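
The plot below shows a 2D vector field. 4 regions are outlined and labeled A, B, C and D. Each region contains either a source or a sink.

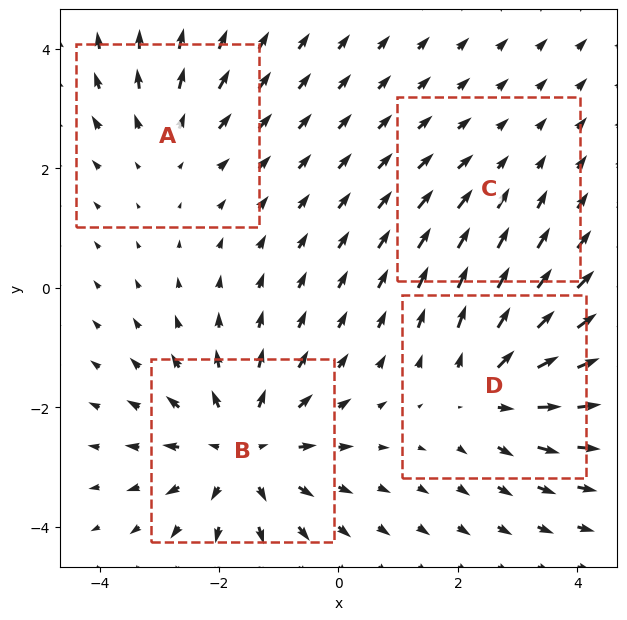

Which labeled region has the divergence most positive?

B

Divergence at each region's feature centre — A: about +3, B: about +6, C: about -2, D: about +5. Region B is most positive.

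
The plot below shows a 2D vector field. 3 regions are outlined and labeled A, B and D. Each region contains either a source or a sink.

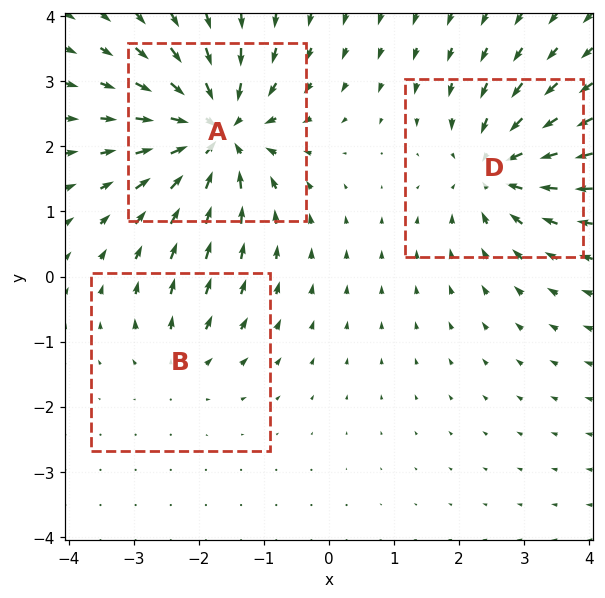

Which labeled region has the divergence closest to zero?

Divergence at each region's feature centre — A: about -6, B: about +2, D: about -4. Region B is closest to zero.

B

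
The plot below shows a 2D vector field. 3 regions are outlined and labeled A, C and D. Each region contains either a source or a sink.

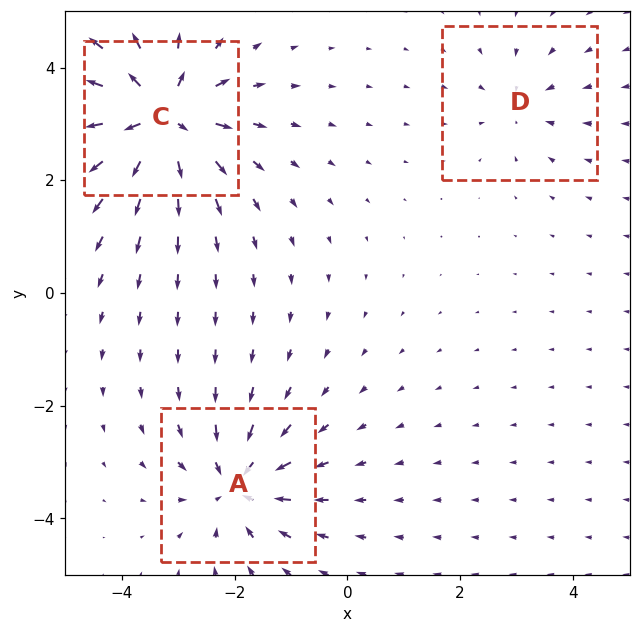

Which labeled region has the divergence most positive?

Divergence at each region's feature centre — A: about -4, C: about +6, D: about -2. Region C is most positive.

C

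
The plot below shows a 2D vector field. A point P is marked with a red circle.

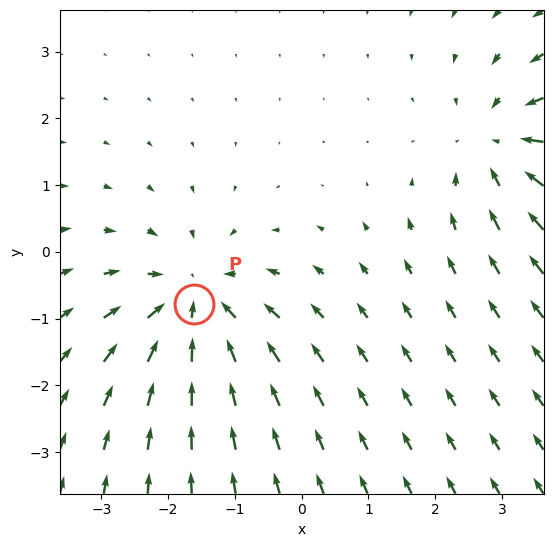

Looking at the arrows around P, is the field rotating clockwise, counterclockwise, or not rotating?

Near P at (-1.6, -0.8) the arrows show no circulation. The curl there is ≈0.

not rotating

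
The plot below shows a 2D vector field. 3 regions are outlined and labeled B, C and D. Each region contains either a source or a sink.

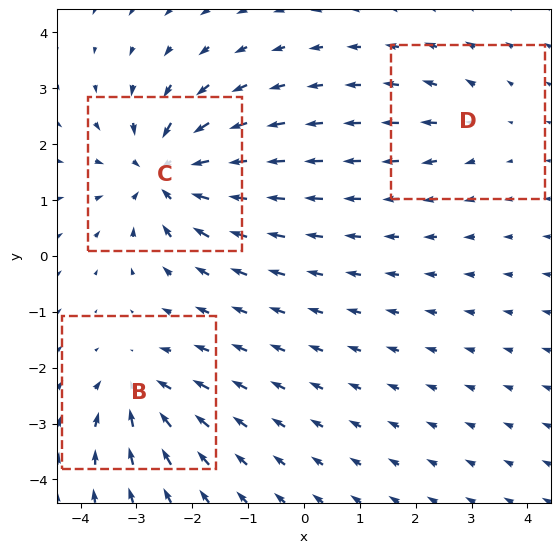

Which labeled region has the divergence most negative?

C

Divergence at each region's feature centre — B: about -4, C: about -6, D: about +2. Region C is most negative.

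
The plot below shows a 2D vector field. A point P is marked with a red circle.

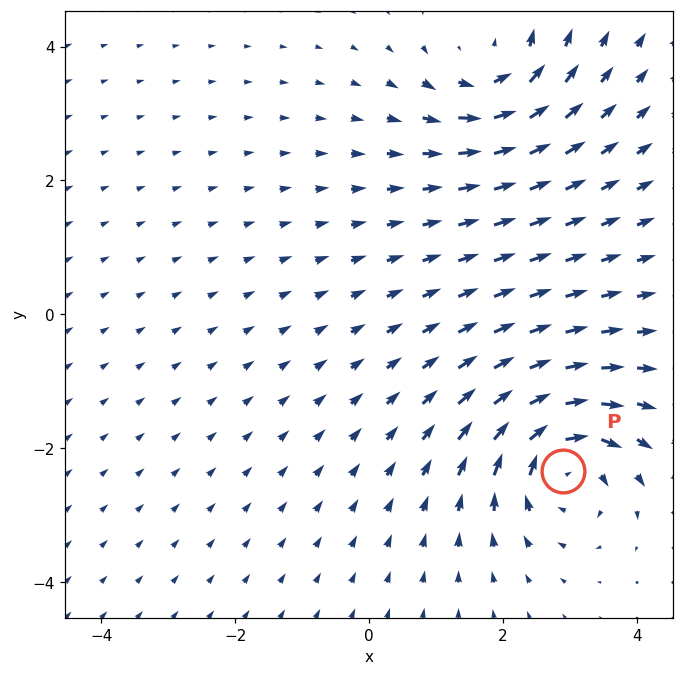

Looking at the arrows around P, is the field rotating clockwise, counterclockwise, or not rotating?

clockwise

Near P at (2.9, -2.3) the arrows circulate clockwise. The curl (z-component) there is about -6; negative curl means clockwise rotation.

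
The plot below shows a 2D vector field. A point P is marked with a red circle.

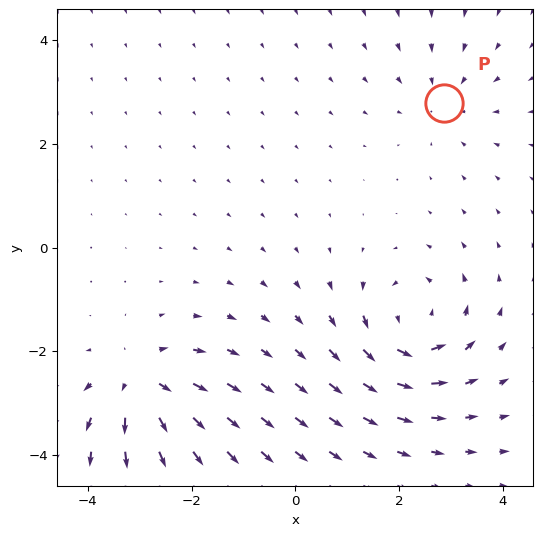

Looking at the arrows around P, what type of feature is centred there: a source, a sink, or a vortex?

At P (2.9, 2.8) the arrows converge inward. Divergence about -2, curl ≈0 — negative divergence with near-zero curl is a sink.

sink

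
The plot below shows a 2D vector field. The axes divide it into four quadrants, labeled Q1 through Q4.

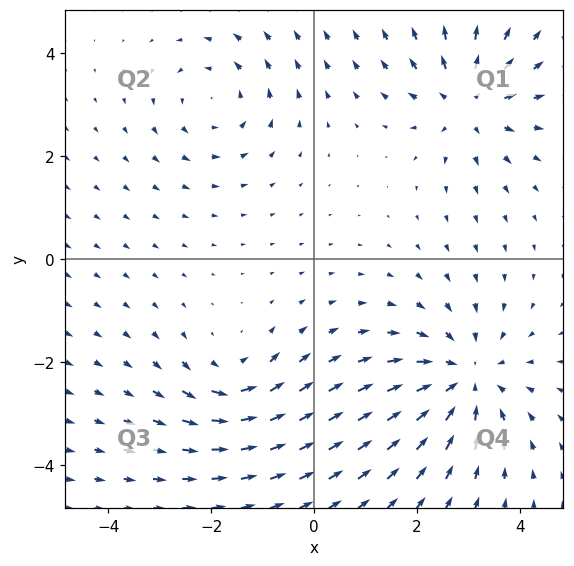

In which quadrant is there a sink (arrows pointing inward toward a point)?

The sink sits at approximately (2.9, -2.3), which lies in quadrant Q4. The divergence there is about -4, negative as expected for a sink.

Q4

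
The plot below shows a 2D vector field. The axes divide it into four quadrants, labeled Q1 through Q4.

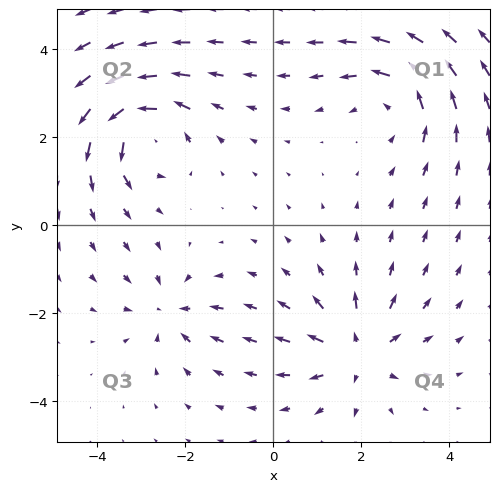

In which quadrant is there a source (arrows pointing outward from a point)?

The source sits at approximately (1.9, -2.9), which lies in quadrant Q4. The divergence there is about +5, positive as expected for a source.

Q4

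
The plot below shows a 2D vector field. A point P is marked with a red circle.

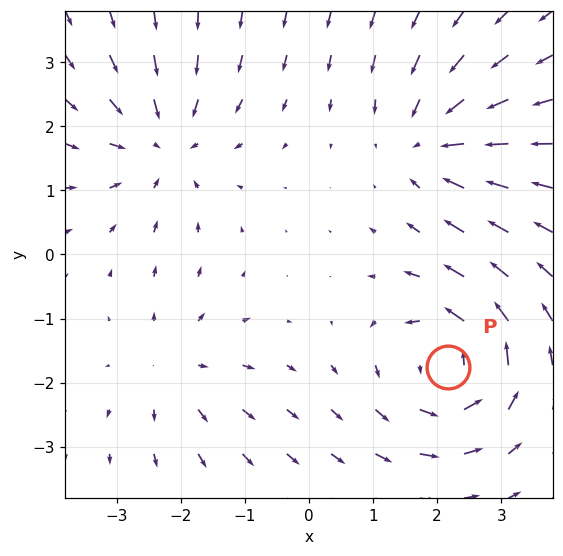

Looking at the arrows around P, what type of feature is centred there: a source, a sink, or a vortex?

At P (2.2, -1.8) the arrows circulate counterclockwise. Divergence ≈0, curl about +5 — near-zero divergence with nonzero curl is a vortex.

vortex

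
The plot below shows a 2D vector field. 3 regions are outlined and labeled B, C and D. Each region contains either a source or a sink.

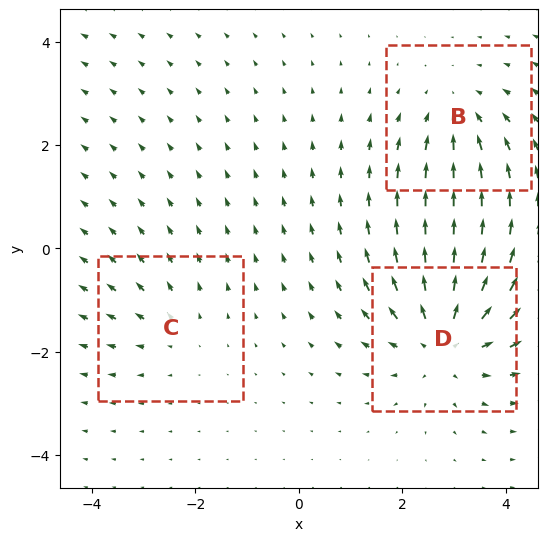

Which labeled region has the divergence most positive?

Divergence at each region's feature centre — B: about -3, C: about +2, D: about +4. Region D is most positive.

D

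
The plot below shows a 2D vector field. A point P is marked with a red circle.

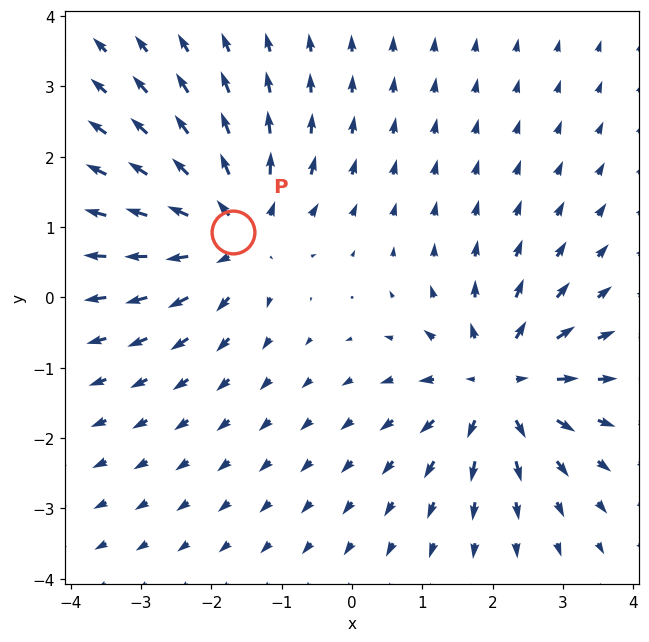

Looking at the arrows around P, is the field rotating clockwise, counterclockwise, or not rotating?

not rotating

Near P at (-1.7, 0.9) the arrows show no circulation. The curl there is ≈0.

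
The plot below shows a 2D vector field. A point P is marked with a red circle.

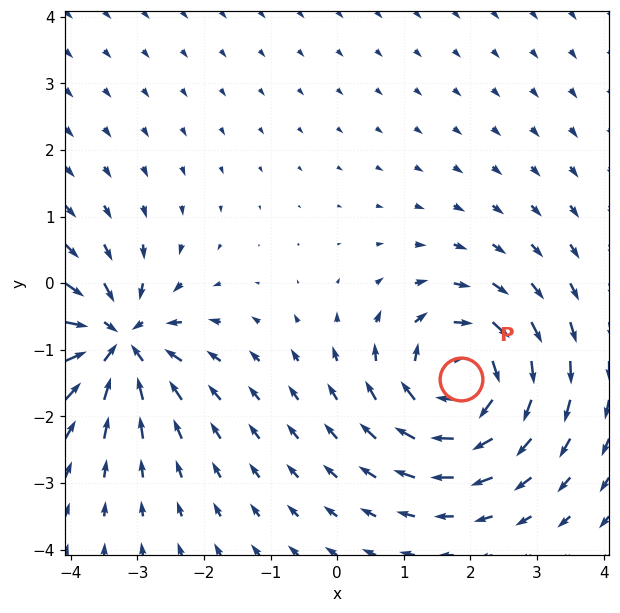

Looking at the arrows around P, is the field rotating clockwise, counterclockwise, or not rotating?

clockwise

Near P at (1.9, -1.4) the arrows circulate clockwise. The curl (z-component) there is about -5; negative curl means clockwise rotation.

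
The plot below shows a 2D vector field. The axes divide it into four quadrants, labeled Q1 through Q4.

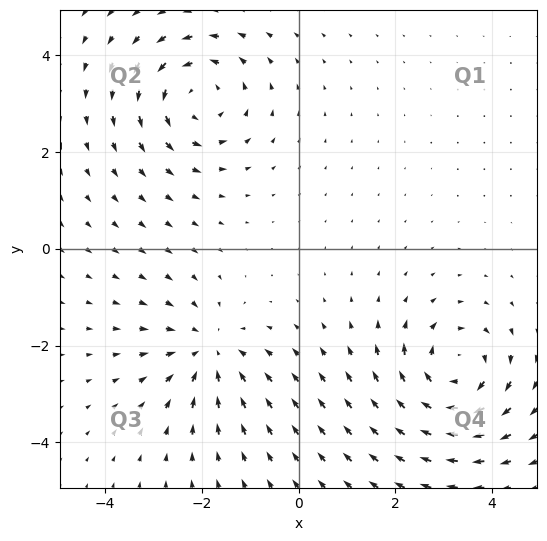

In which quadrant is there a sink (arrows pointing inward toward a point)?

The sink sits at approximately (-1.8, -2.1), which lies in quadrant Q3. The divergence there is about -3, negative as expected for a sink.

Q3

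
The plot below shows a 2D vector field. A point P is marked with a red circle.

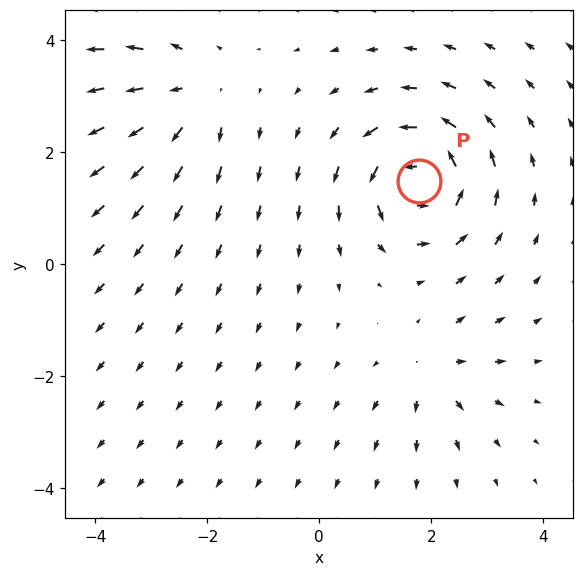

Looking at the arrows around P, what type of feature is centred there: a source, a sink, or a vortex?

At P (1.8, 1.5) the arrows circulate counterclockwise. Divergence ≈0, curl about +7 — near-zero divergence with nonzero curl is a vortex.

vortex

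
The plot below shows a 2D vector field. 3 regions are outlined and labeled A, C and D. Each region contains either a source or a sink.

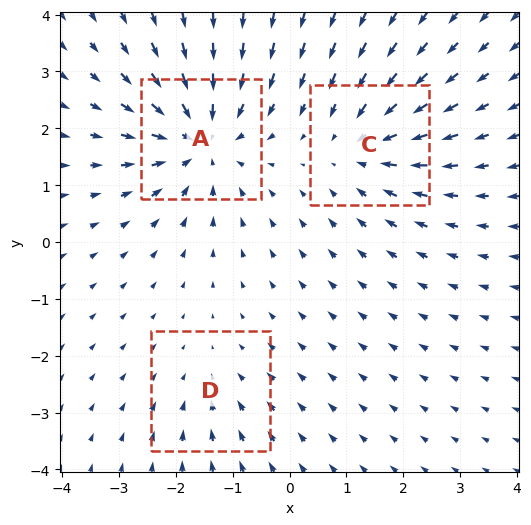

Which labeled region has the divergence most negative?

A

Divergence at each region's feature centre — A: about -5, C: about -3, D: about -2. Region A is most negative.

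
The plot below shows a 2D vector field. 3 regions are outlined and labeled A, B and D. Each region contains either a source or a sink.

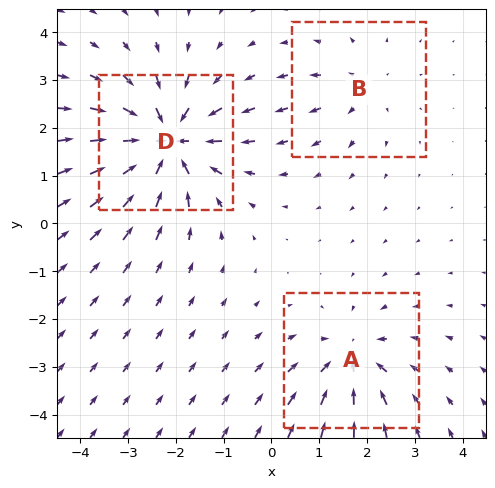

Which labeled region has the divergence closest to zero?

Divergence at each region's feature centre — A: about -4, B: about +2, D: about -6. Region B is closest to zero.

B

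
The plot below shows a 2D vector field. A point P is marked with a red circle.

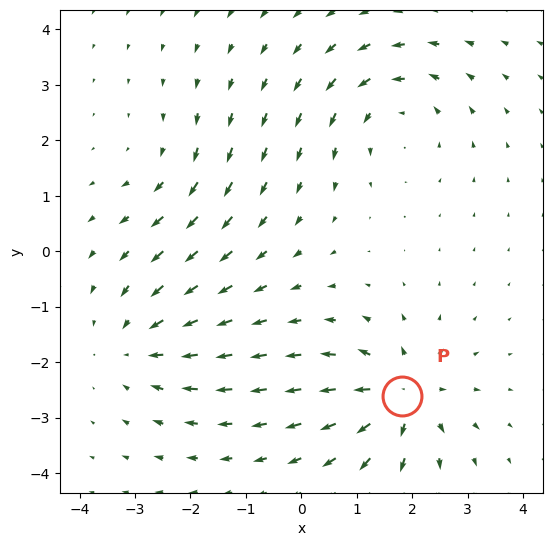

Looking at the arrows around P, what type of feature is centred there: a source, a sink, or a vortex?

At P (1.8, -2.6) the arrows spread outward. Divergence about +6, curl ≈0 — positive divergence with near-zero curl is a source.

source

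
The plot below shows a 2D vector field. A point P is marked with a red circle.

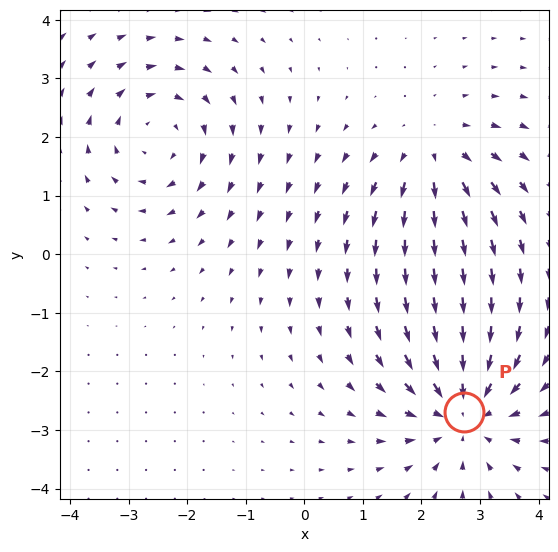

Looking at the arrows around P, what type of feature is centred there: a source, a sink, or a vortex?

At P (2.7, -2.7) the arrows converge inward. Divergence about -4, curl ≈0 — negative divergence with near-zero curl is a sink.

sink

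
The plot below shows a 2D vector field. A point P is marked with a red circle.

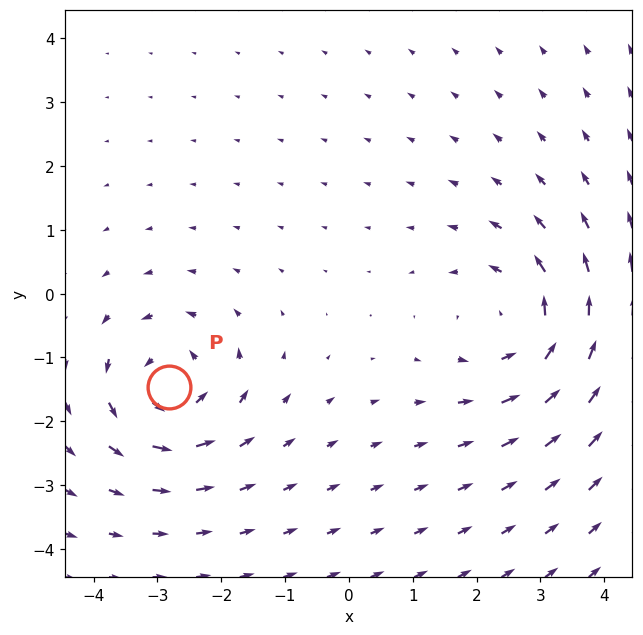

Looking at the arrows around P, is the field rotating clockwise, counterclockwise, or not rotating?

counterclockwise

Near P at (-2.8, -1.5) the arrows circulate counterclockwise. The curl (z-component) there is about +6; positive curl means counterclockwise rotation.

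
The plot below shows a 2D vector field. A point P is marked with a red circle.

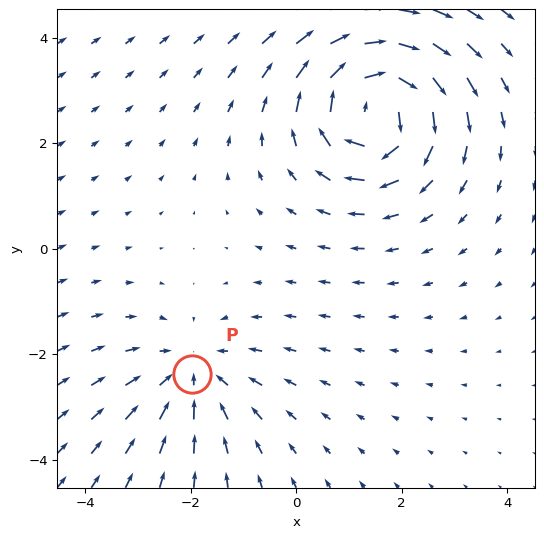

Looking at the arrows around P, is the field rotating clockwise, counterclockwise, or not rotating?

Near P at (-2.0, -2.4) the arrows show no circulation. The curl there is ≈0.

not rotating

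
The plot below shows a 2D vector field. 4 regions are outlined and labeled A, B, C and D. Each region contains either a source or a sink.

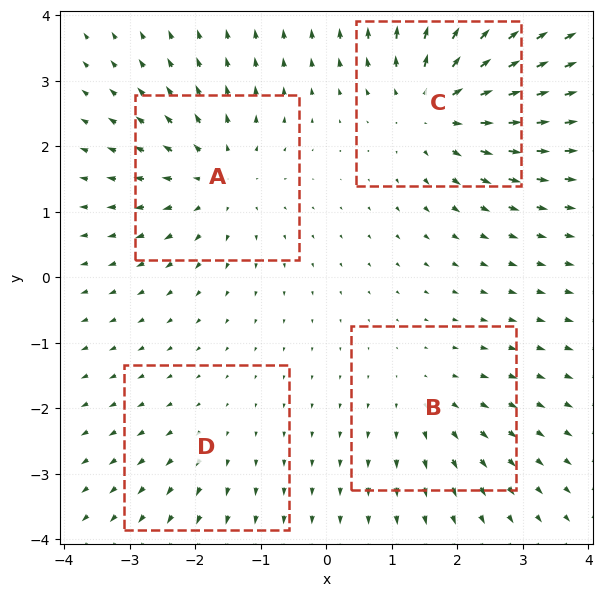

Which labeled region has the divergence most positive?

Divergence at each region's feature centre — A: about +5, B: about +3, C: about +6, D: about +2. Region C is most positive.

C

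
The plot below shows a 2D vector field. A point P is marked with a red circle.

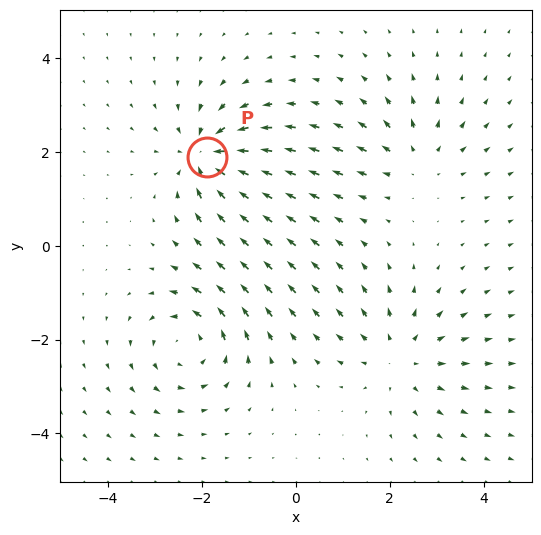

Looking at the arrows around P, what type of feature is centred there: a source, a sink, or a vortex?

sink

At P (-1.9, 1.9) the arrows converge inward. Divergence about -6, curl ≈0 — negative divergence with near-zero curl is a sink.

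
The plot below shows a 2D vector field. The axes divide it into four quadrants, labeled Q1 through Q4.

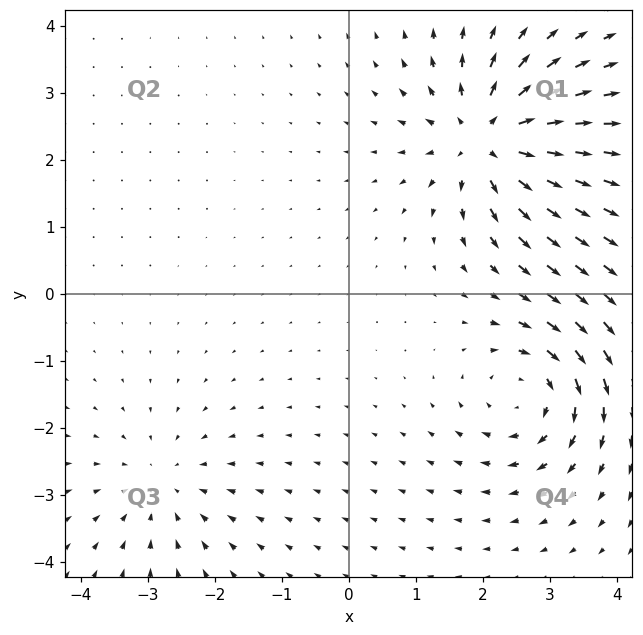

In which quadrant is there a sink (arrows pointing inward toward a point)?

The sink sits at approximately (-2.8, -2.9), which lies in quadrant Q3. The divergence there is about -3, negative as expected for a sink.

Q3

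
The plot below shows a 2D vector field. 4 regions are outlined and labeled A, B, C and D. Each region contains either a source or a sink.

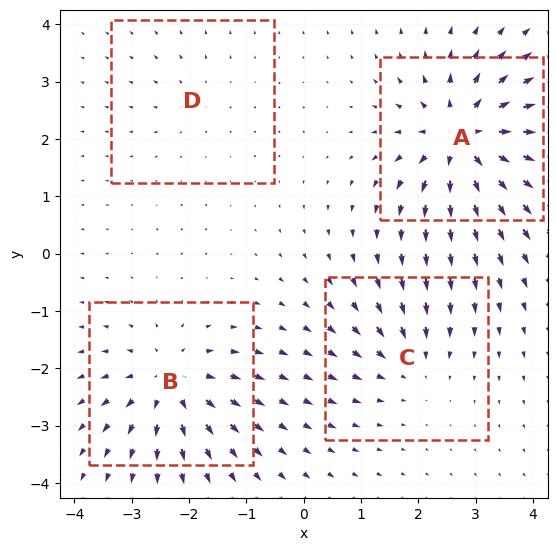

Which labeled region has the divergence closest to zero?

Divergence at each region's feature centre — A: about +9, B: about +7, C: about -4, D: about +2. Region D is closest to zero.

D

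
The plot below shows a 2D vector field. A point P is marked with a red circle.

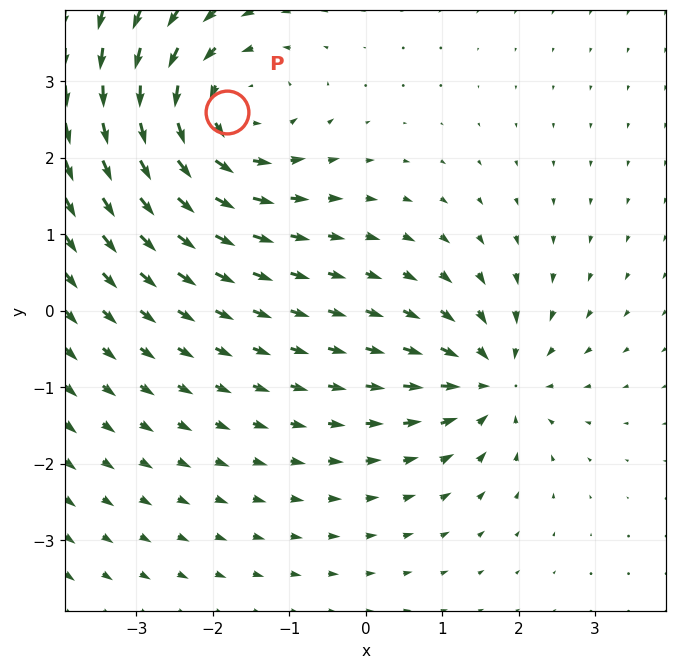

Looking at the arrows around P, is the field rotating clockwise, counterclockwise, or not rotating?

counterclockwise

Near P at (-1.8, 2.6) the arrows circulate counterclockwise. The curl (z-component) there is about +4; positive curl means counterclockwise rotation.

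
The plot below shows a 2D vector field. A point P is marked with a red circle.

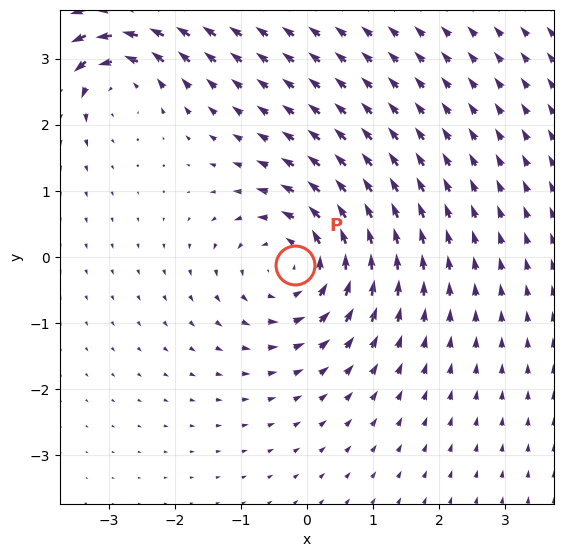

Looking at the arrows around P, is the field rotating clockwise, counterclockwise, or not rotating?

Near P at (-0.2, -0.1) the arrows circulate counterclockwise. The curl (z-component) there is about +5; positive curl means counterclockwise rotation.

counterclockwise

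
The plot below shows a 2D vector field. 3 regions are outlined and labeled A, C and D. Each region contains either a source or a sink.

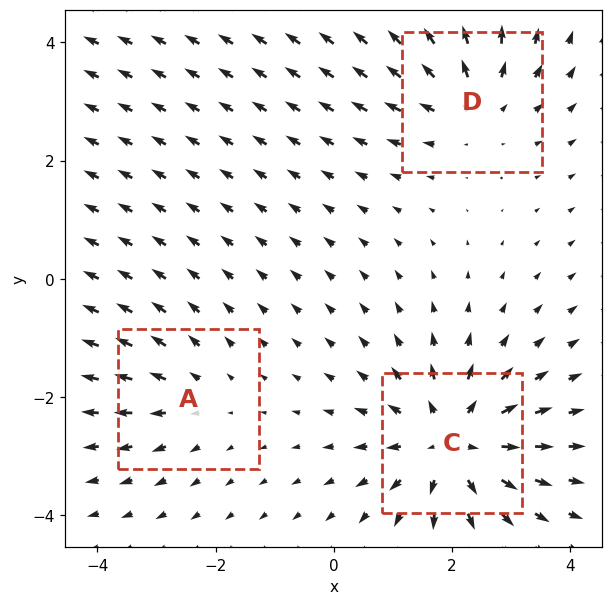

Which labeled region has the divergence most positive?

C

Divergence at each region's feature centre — A: about +2, C: about +4, D: about +3. Region C is most positive.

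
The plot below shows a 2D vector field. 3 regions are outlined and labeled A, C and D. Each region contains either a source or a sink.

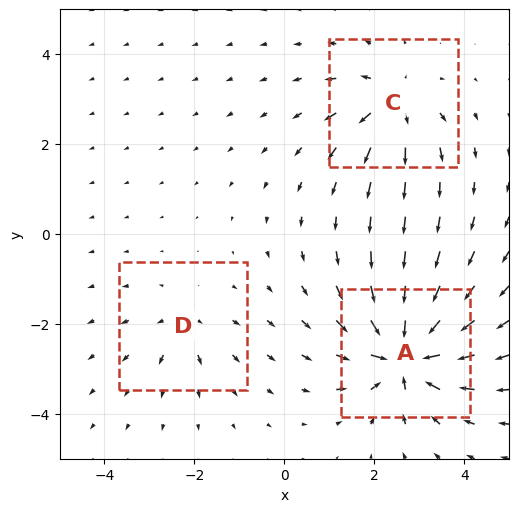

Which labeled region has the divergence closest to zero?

D

Divergence at each region's feature centre — A: about -7, C: about +4, D: about +3. Region D is closest to zero.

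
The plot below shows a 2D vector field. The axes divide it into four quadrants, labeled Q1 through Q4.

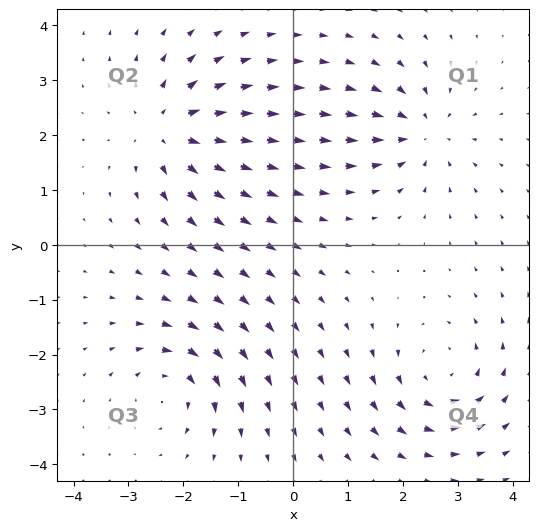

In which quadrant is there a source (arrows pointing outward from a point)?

Q2

The source sits at approximately (-2.3, 2.1), which lies in quadrant Q2. The divergence there is about +6, positive as expected for a source.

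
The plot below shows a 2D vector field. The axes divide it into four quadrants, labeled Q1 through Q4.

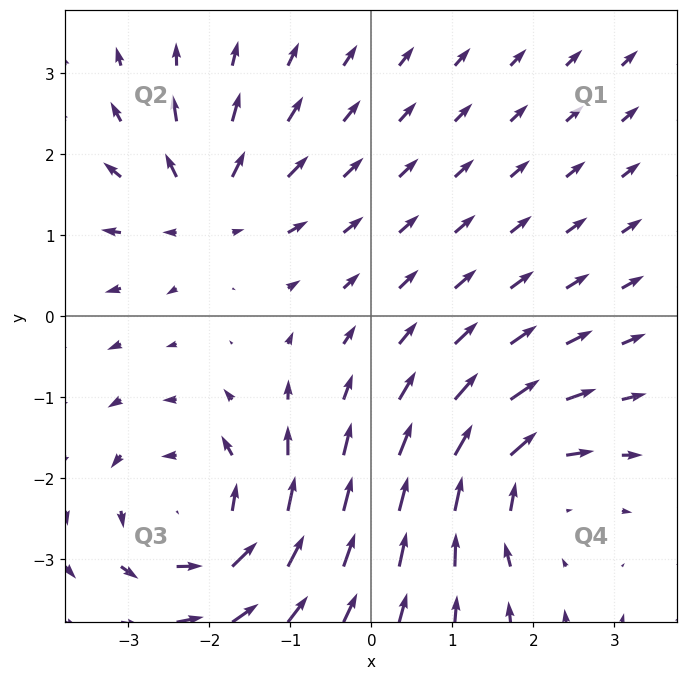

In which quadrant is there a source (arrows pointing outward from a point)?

Q2

The source sits at approximately (-2.1, 1.3), which lies in quadrant Q2. The divergence there is about +5, positive as expected for a source.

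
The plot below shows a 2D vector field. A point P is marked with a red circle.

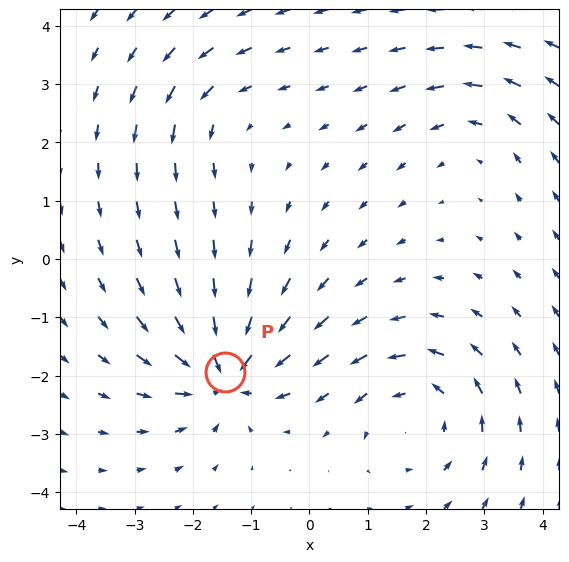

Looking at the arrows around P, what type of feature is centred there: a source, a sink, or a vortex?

sink

At P (-1.4, -1.9) the arrows converge inward. Divergence about -7, curl ≈0 — negative divergence with near-zero curl is a sink.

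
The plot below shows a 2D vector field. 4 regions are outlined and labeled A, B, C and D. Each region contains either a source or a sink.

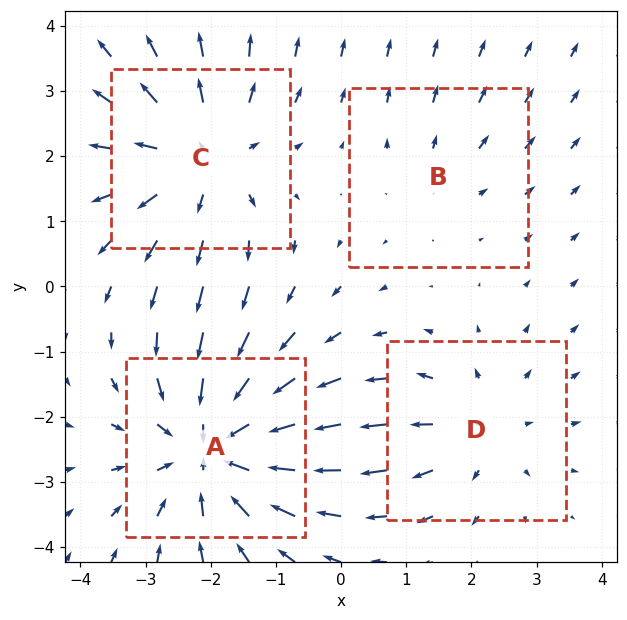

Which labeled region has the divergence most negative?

A

Divergence at each region's feature centre — A: about -6, B: about +2, C: about +4, D: about +3. Region A is most negative.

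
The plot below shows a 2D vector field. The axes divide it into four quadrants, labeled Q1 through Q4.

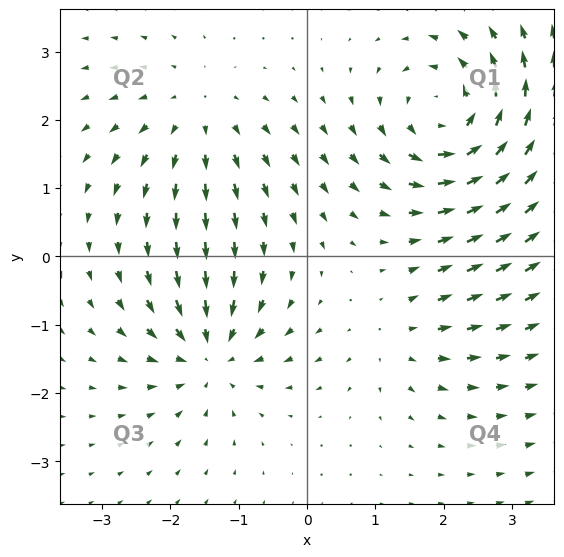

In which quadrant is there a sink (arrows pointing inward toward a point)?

The sink sits at approximately (-1.4, -1.4), which lies in quadrant Q3. The divergence there is about -5, negative as expected for a sink.

Q3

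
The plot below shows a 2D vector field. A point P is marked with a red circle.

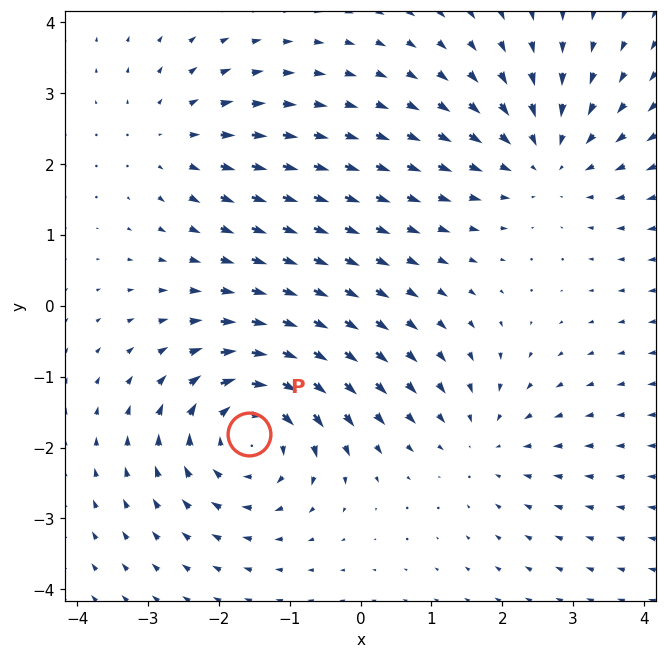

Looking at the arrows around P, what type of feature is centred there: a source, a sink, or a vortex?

At P (-1.6, -1.8) the arrows circulate clockwise. Divergence ≈0, curl about -5 — near-zero divergence with nonzero curl is a vortex.

vortex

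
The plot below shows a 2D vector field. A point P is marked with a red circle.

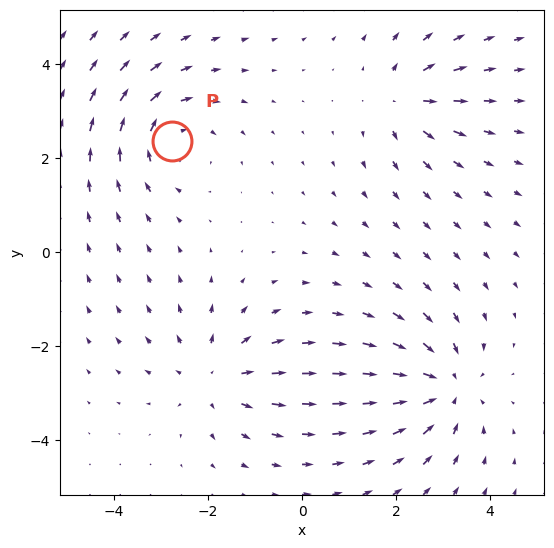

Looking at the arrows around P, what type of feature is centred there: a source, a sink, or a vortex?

vortex

At P (-2.8, 2.4) the arrows circulate clockwise. Divergence ≈0, curl about -3 — near-zero divergence with nonzero curl is a vortex.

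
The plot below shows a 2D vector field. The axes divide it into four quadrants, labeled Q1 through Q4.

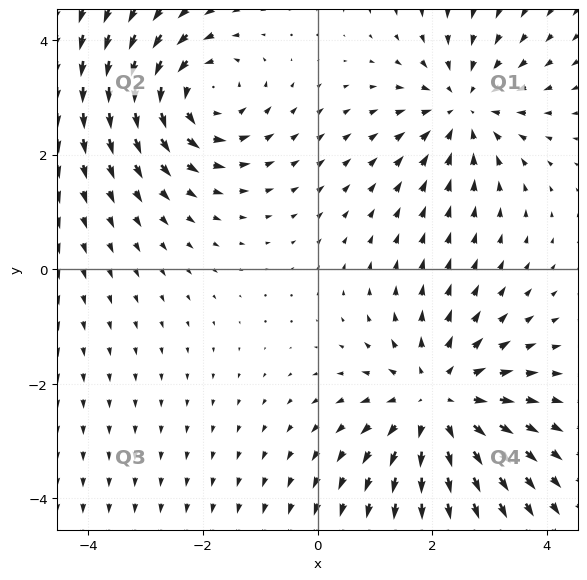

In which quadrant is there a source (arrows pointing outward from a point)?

Q4

The source sits at approximately (2.1, -2.3), which lies in quadrant Q4. The divergence there is about +3, positive as expected for a source.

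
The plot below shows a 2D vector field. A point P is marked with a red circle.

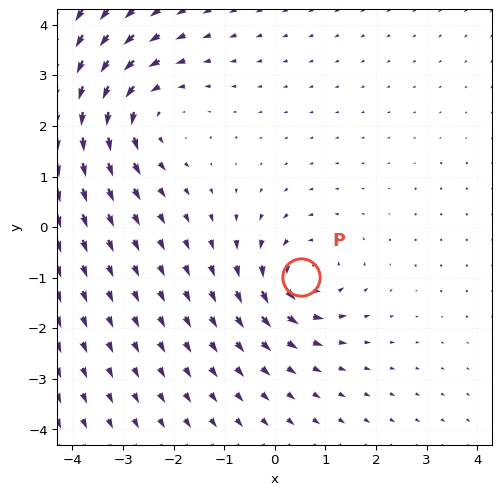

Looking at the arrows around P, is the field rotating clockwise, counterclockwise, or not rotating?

counterclockwise

Near P at (0.5, -1.0) the arrows circulate counterclockwise. The curl (z-component) there is about +4; positive curl means counterclockwise rotation.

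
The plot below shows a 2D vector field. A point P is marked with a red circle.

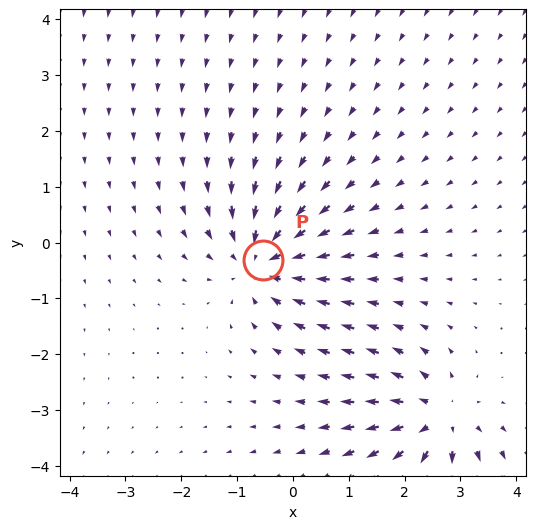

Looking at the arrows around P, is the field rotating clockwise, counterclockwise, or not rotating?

Near P at (-0.5, -0.3) the arrows show no circulation. The curl there is ≈0.

not rotating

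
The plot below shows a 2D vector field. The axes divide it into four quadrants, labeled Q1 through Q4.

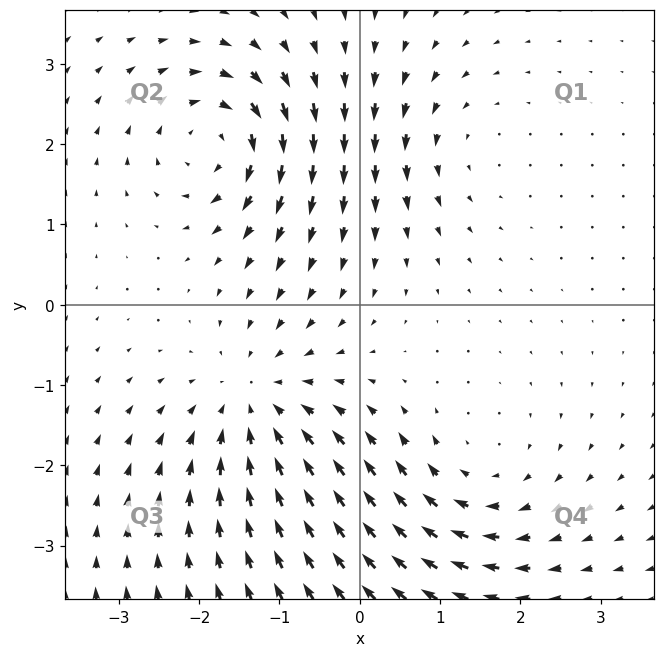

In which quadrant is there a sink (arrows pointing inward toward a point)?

Q3

The sink sits at approximately (-1.3, -1.2), which lies in quadrant Q3. The divergence there is about -4, negative as expected for a sink.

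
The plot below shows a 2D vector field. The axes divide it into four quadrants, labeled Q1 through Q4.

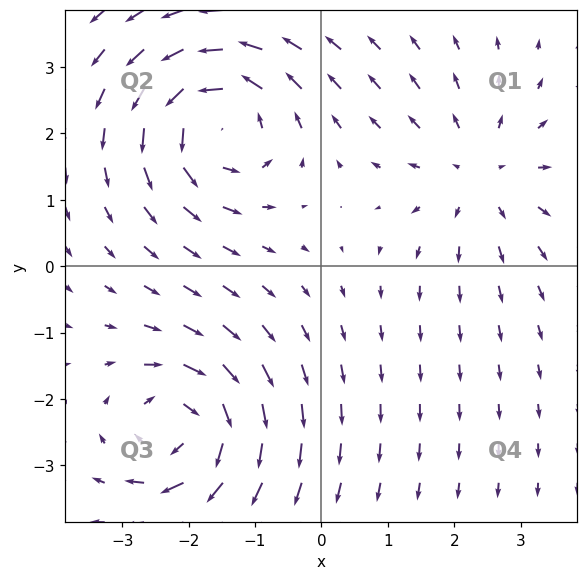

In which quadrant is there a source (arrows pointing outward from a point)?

Q1

The source sits at approximately (2.4, 1.4), which lies in quadrant Q1. The divergence there is about +3, positive as expected for a source.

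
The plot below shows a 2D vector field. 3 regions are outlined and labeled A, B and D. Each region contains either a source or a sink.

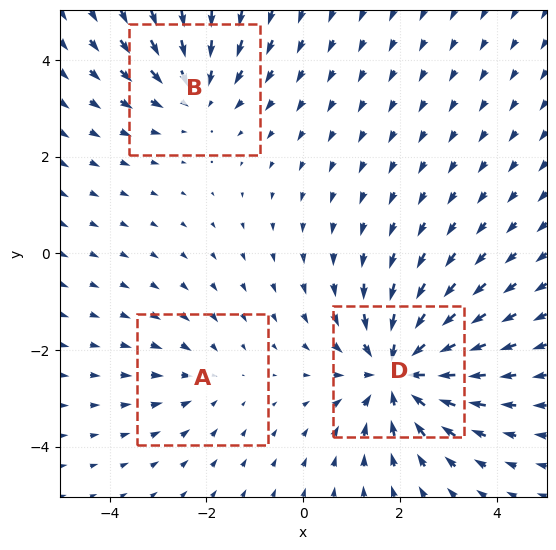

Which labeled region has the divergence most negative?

Divergence at each region's feature centre — A: about -2, B: about -3, D: about -5. Region D is most negative.

D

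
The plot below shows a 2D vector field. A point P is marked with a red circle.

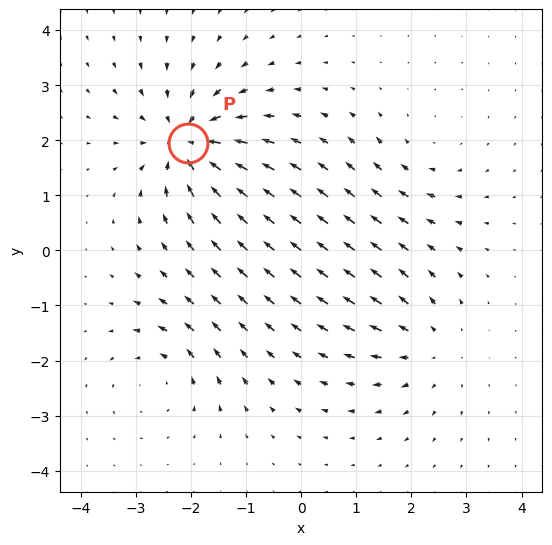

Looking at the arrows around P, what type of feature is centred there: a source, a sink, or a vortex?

At P (-2.0, 1.9) the arrows converge inward. Divergence about -6, curl ≈0 — negative divergence with near-zero curl is a sink.

sink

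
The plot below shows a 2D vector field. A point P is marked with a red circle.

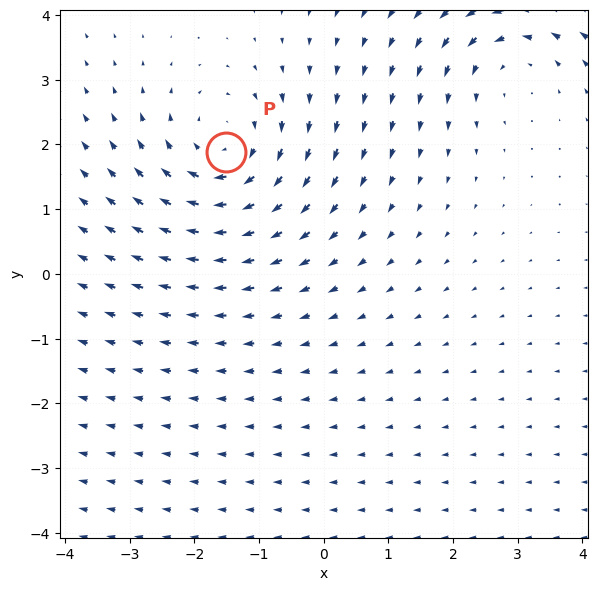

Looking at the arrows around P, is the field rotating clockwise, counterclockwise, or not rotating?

Near P at (-1.5, 1.9) the arrows circulate clockwise. The curl (z-component) there is about -3; negative curl means clockwise rotation.

clockwise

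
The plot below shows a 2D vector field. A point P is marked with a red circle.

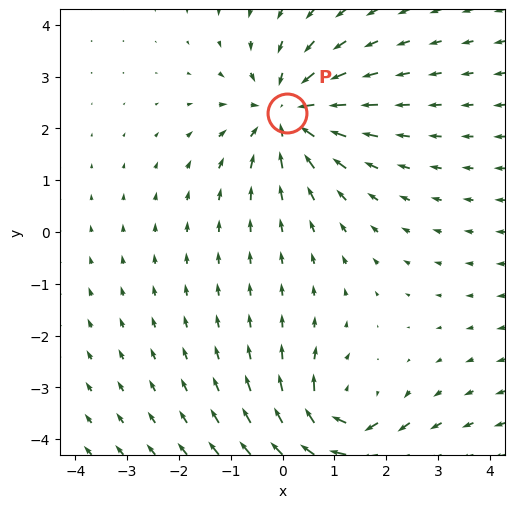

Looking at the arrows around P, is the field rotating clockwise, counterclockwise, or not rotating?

Near P at (0.1, 2.3) the arrows show no circulation. The curl there is ≈0.

not rotating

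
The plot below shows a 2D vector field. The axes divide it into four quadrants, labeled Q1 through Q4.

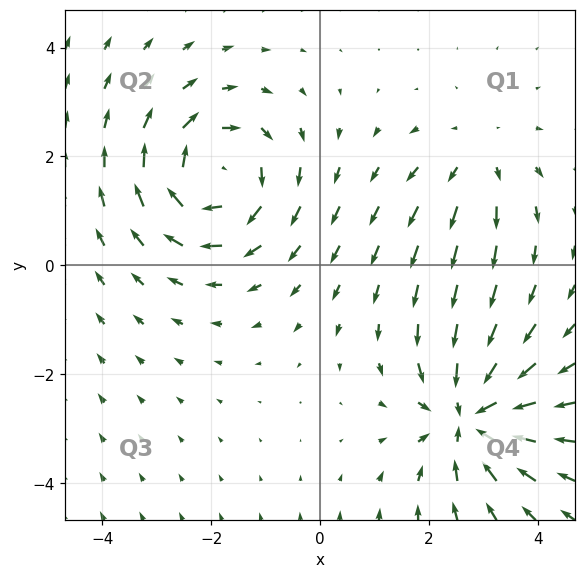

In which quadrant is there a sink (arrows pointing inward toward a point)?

Q4

The sink sits at approximately (2.8, -2.8), which lies in quadrant Q4. The divergence there is about -5, negative as expected for a sink.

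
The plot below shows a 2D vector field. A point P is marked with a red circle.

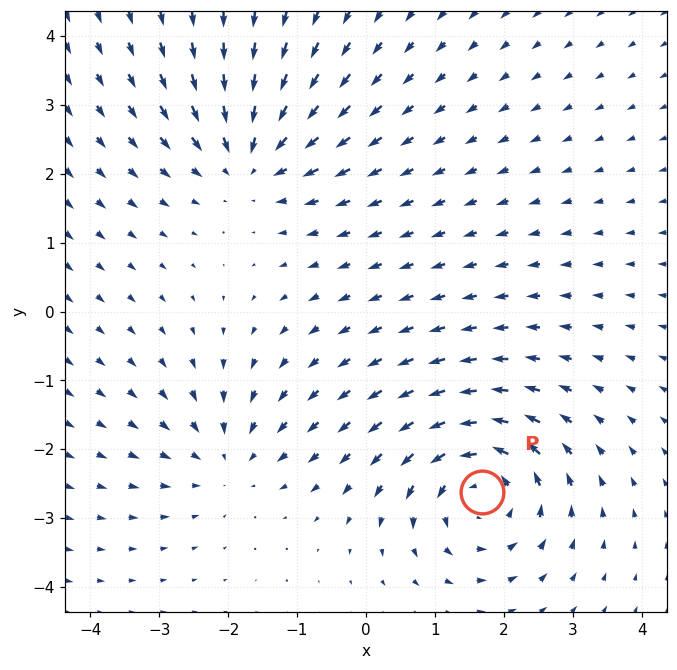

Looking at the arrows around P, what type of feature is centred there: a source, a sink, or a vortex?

vortex

At P (1.7, -2.6) the arrows circulate counterclockwise. Divergence ≈0, curl about +5 — near-zero divergence with nonzero curl is a vortex.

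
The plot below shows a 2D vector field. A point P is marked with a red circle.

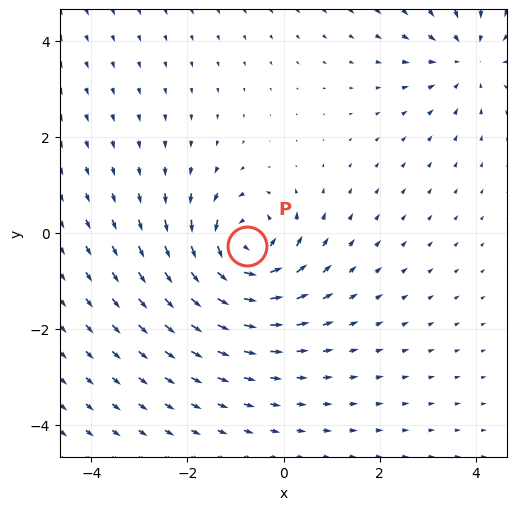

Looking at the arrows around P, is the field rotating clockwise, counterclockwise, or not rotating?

counterclockwise

Near P at (-0.8, -0.3) the arrows circulate counterclockwise. The curl (z-component) there is about +6; positive curl means counterclockwise rotation.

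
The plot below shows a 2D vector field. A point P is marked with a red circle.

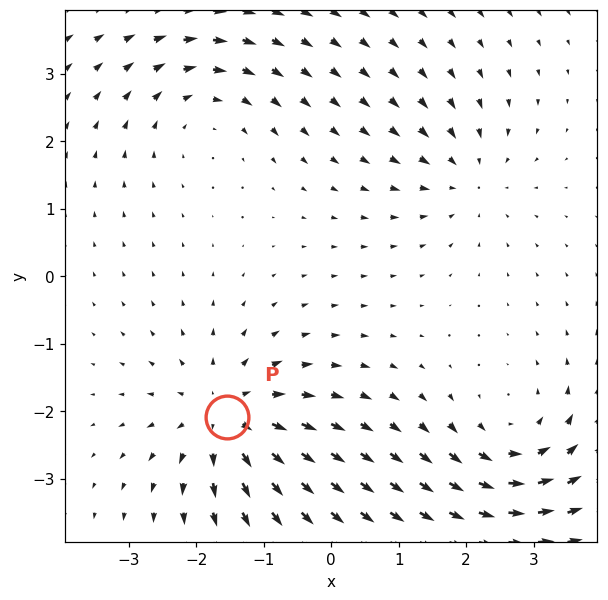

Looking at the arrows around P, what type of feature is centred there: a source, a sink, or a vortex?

At P (-1.6, -2.1) the arrows spread outward. Divergence about +5, curl ≈0 — positive divergence with near-zero curl is a source.

source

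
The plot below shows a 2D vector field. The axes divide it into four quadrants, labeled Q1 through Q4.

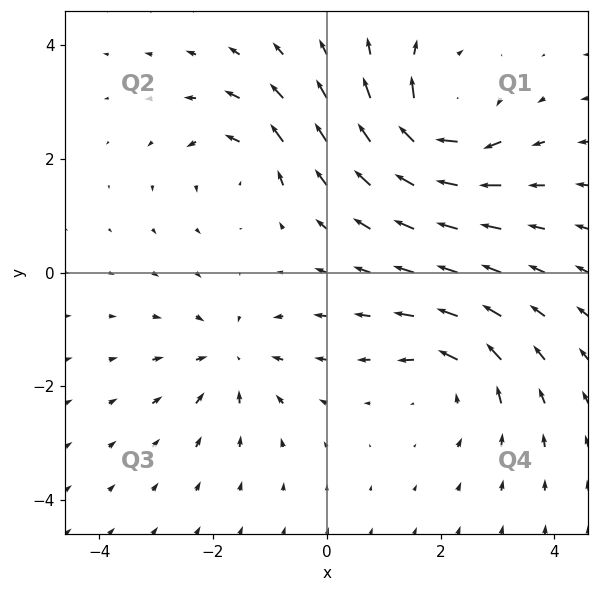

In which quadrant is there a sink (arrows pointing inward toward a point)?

The sink sits at approximately (-1.7, -1.5), which lies in quadrant Q3. The divergence there is about -4, negative as expected for a sink.

Q3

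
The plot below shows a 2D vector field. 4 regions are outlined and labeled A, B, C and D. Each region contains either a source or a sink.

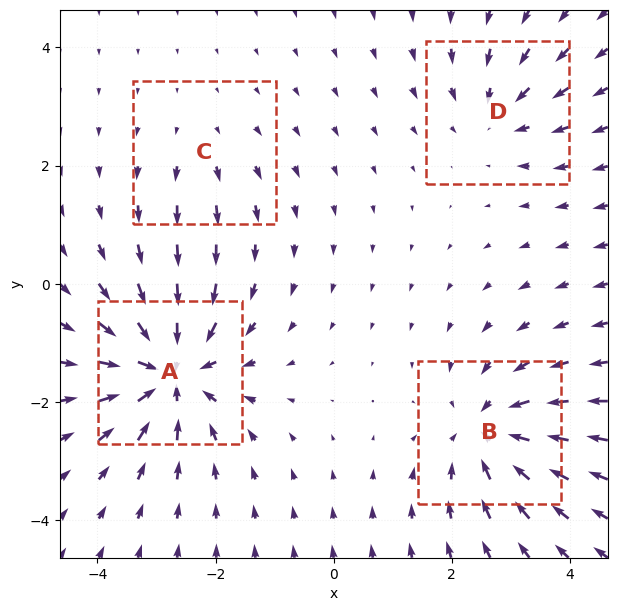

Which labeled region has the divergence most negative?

Divergence at each region's feature centre — A: about -8, B: about -6, C: about +2, D: about -4. Region A is most negative.

A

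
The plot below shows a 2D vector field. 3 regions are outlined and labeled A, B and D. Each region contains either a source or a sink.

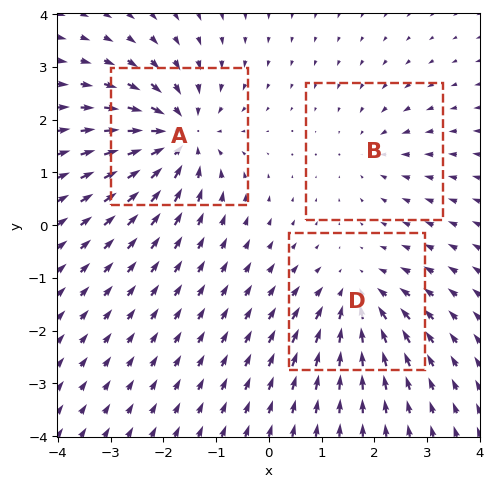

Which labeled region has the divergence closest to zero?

Divergence at each region's feature centre — A: about -5, B: about -2, D: about -4. Region B is closest to zero.

B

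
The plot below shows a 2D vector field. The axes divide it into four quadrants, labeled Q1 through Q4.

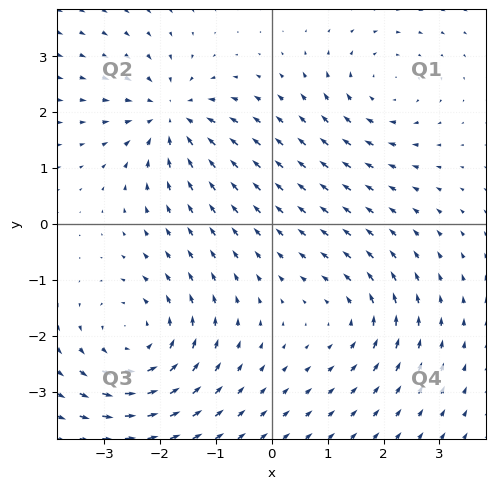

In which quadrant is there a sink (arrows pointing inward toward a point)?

The sink sits at approximately (-1.8, 1.9), which lies in quadrant Q2. The divergence there is about -5, negative as expected for a sink.

Q2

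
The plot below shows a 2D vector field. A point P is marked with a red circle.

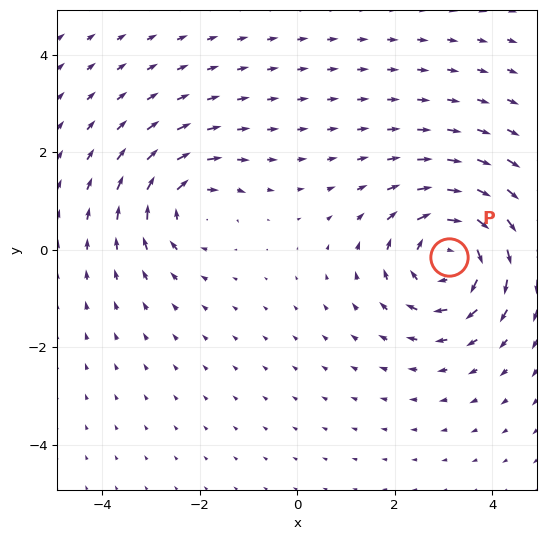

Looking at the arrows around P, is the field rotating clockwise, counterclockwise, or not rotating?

clockwise

Near P at (3.1, -0.2) the arrows circulate clockwise. The curl (z-component) there is about -5; negative curl means clockwise rotation.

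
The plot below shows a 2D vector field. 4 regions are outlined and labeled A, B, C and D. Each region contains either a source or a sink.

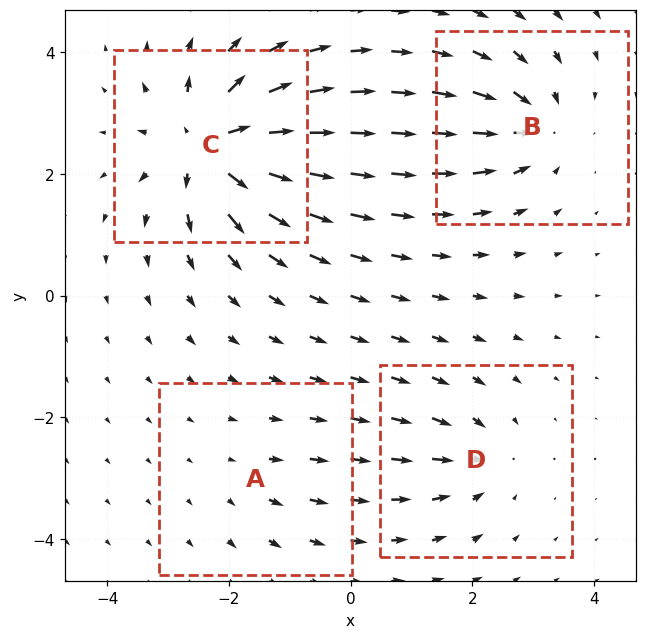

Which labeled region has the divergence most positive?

Divergence at each region's feature centre — A: about +2, B: about -5, C: about +8, D: about -4. Region C is most positive.

C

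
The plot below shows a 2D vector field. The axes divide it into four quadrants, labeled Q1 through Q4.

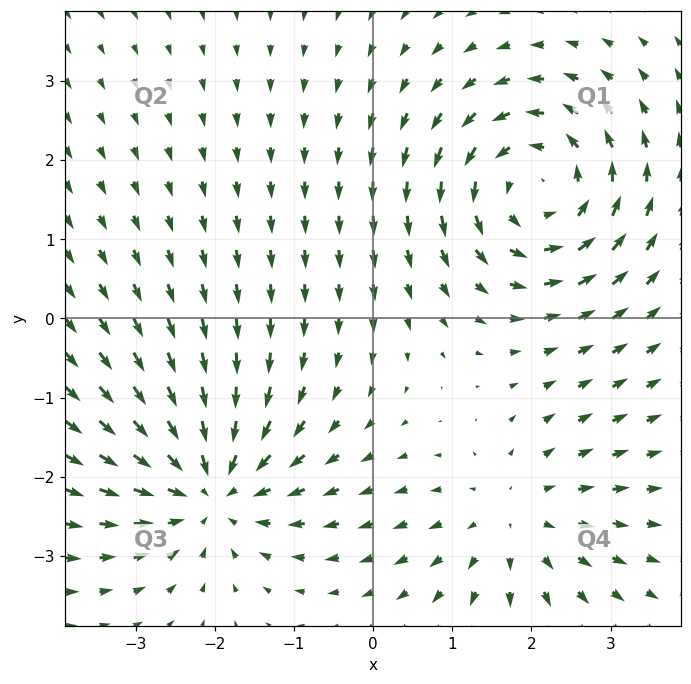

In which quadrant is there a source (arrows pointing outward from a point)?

The source sits at approximately (1.8, -2.5), which lies in quadrant Q4. The divergence there is about +3, positive as expected for a source.

Q4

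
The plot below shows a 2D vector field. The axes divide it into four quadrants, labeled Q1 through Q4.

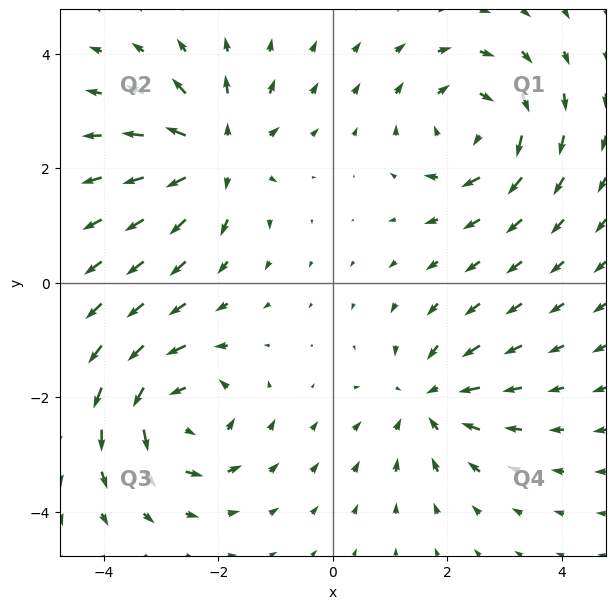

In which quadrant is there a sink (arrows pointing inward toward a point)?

Q4

The sink sits at approximately (1.7, -2.1), which lies in quadrant Q4. The divergence there is about -3, negative as expected for a sink.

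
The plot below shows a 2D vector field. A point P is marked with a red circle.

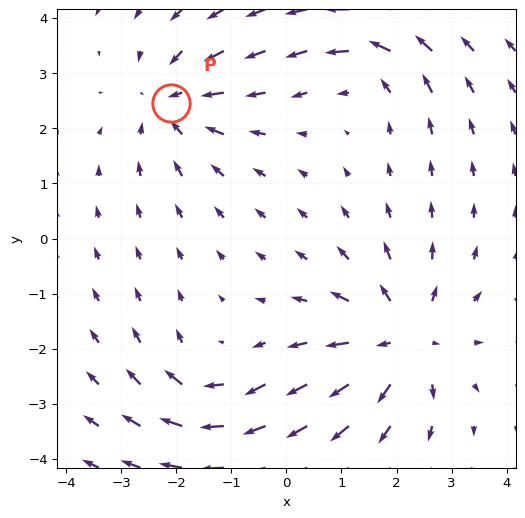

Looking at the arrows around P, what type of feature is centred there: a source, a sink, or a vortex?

At P (-2.1, 2.5) the arrows converge inward. Divergence about -4, curl ≈0 — negative divergence with near-zero curl is a sink.

sink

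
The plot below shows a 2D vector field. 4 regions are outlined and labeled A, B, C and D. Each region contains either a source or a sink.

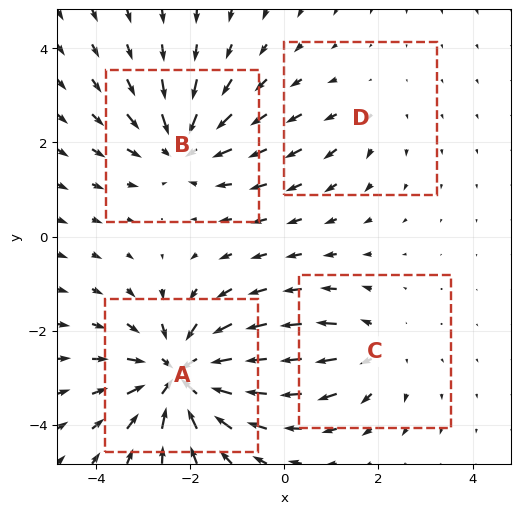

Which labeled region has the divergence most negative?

A

Divergence at each region's feature centre — A: about -7, B: about -5, C: about +3, D: about +2. Region A is most negative.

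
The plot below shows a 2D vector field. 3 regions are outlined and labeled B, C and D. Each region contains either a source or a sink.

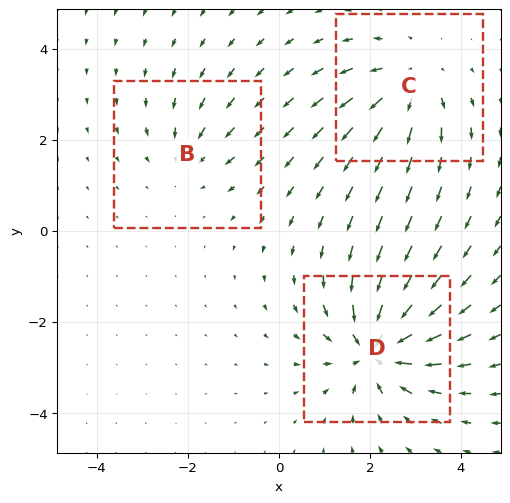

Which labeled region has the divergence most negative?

Divergence at each region's feature centre — B: about -2, C: about +3, D: about -5. Region D is most negative.

D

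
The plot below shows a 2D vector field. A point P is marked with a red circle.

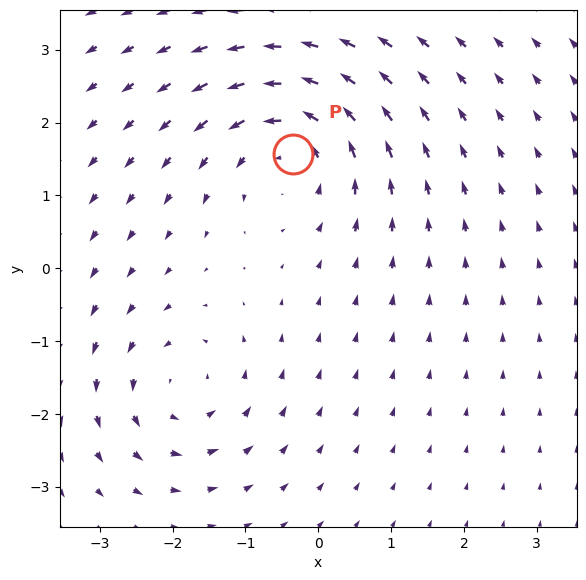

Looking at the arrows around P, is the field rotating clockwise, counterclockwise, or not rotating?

counterclockwise

Near P at (-0.4, 1.6) the arrows circulate counterclockwise. The curl (z-component) there is about +4; positive curl means counterclockwise rotation.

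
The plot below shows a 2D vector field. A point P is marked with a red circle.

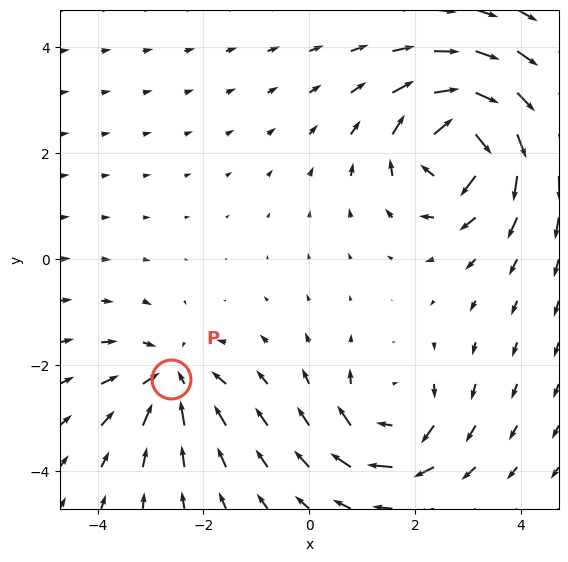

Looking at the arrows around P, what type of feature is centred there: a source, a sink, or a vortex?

At P (-2.6, -2.3) the arrows converge inward. Divergence about -4, curl ≈0 — negative divergence with near-zero curl is a sink.

sink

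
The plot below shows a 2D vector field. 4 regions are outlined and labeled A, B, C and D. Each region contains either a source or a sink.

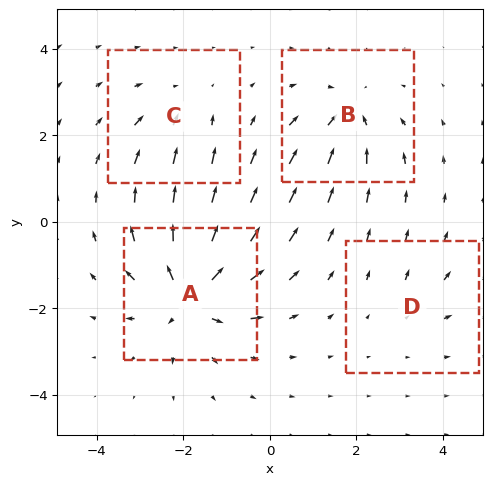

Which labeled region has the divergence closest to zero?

Divergence at each region's feature centre — A: about +7, B: about -5, C: about -3, D: about +2. Region D is closest to zero.

D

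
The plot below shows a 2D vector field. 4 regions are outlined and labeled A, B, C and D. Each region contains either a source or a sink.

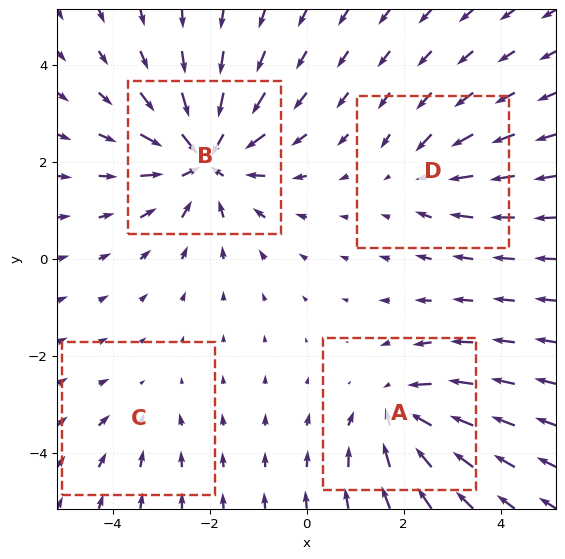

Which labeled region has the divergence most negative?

B

Divergence at each region's feature centre — A: about -5, B: about -7, C: about -2, D: about -3. Region B is most negative.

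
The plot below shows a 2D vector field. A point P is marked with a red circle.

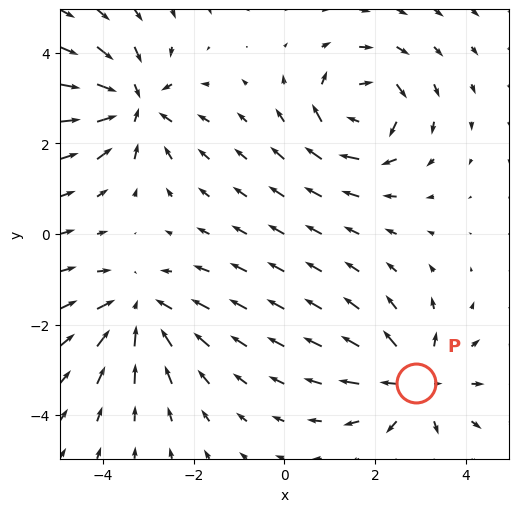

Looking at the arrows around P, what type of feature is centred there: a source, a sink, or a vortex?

source

At P (2.9, -3.3) the arrows spread outward. Divergence about +3, curl ≈0 — positive divergence with near-zero curl is a source.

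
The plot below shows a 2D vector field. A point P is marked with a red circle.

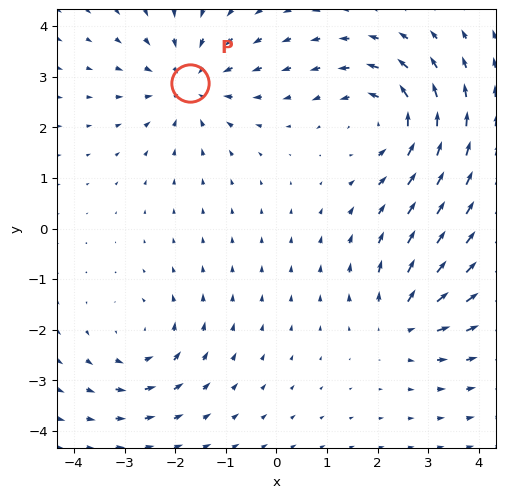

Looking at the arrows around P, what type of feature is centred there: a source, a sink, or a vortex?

sink

At P (-1.7, 2.9) the arrows converge inward. Divergence about -4, curl ≈0 — negative divergence with near-zero curl is a sink.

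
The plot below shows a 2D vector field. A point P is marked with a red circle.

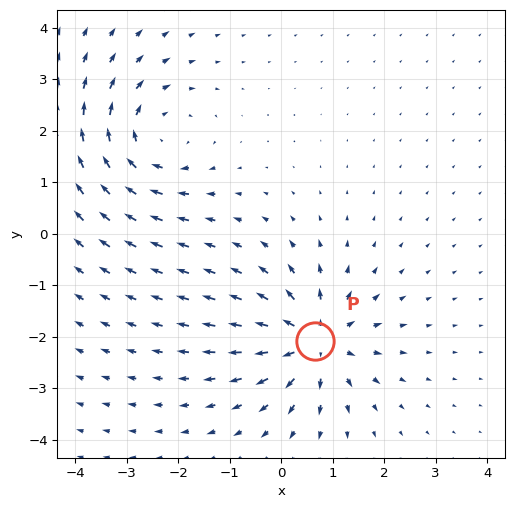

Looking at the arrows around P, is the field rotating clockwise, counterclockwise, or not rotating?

not rotating

Near P at (0.7, -2.1) the arrows show no circulation. The curl there is ≈0.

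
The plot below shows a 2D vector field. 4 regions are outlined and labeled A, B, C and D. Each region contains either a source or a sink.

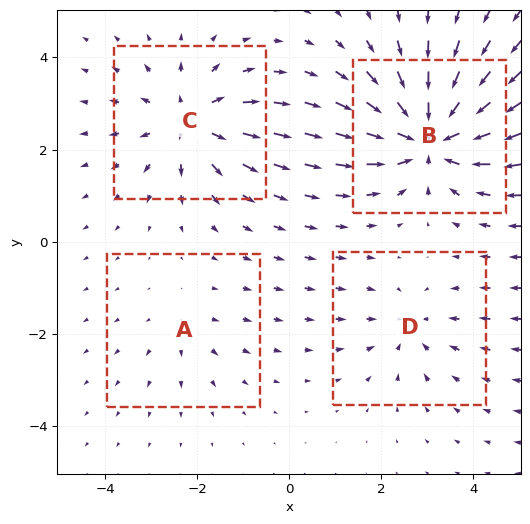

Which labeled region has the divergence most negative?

B

Divergence at each region's feature centre — A: about +2, B: about -7, C: about +5, D: about -3. Region B is most negative.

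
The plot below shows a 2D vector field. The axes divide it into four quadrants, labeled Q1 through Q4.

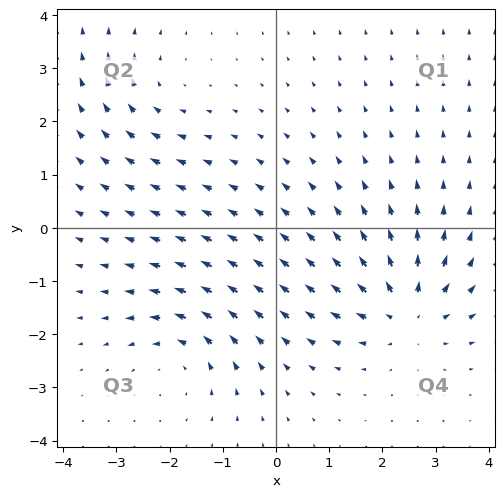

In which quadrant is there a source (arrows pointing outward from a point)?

Q4

The source sits at approximately (2.5, -1.6), which lies in quadrant Q4. The divergence there is about +5, positive as expected for a source.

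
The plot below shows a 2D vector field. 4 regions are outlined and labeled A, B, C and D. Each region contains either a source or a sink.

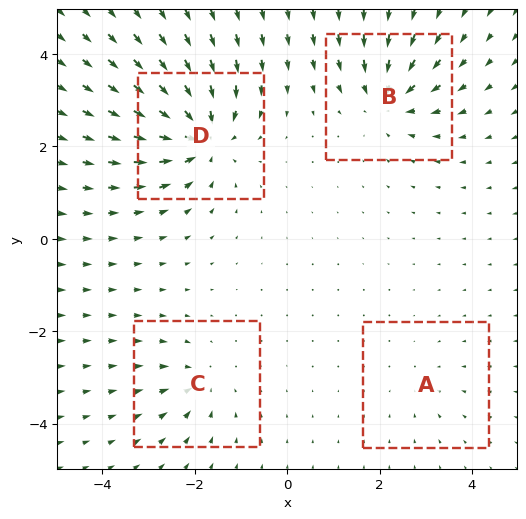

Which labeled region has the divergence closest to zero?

A

Divergence at each region's feature centre — A: about -2, B: about -6, C: about -4, D: about -9. Region A is closest to zero.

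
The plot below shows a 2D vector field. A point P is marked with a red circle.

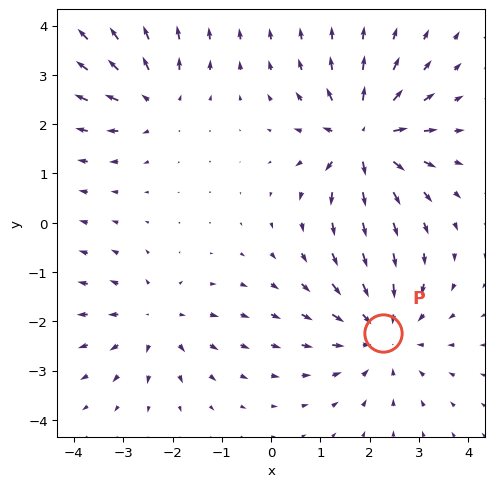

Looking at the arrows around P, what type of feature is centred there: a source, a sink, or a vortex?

At P (2.3, -2.2) the arrows converge inward. Divergence about -4, curl ≈0 — negative divergence with near-zero curl is a sink.

sink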